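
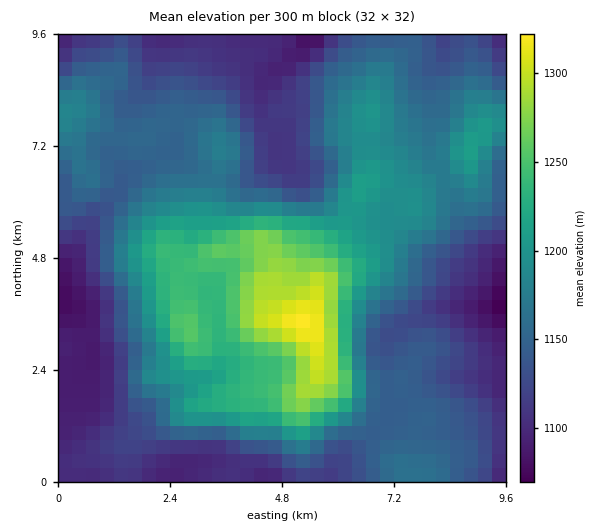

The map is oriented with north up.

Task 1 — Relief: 1065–1325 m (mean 1165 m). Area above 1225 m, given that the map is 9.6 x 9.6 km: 14.8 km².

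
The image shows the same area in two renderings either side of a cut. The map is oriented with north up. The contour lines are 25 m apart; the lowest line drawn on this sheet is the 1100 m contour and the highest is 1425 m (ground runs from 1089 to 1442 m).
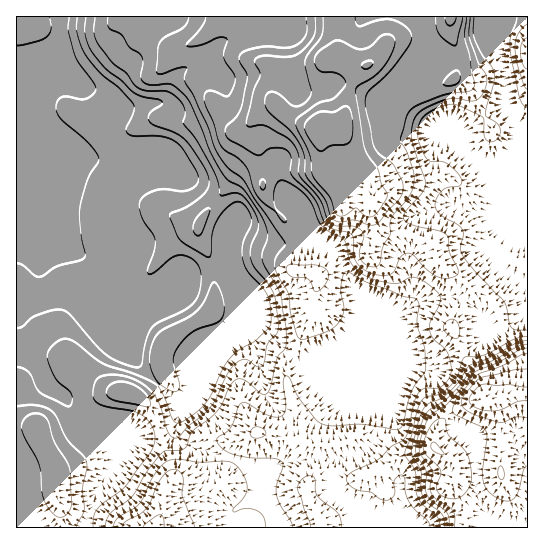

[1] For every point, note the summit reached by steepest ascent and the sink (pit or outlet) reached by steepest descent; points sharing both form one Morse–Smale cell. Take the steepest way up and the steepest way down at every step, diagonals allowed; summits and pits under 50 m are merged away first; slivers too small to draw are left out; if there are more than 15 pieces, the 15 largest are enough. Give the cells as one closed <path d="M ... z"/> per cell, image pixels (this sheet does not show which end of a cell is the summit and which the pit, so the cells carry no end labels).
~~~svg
<path d="M285 16l-269 1 0 292 8 36 13 20 11 22 19 14 9 16 9 7 28 3 17 8 8 1 28-7 5-2 6-7-1 14 3 5 7 6 55 16 22 30 9 22 2 15 253 0 0-220 0 5-10 10-19 8-12-15-15-11-17-8-15 0-18 4-23 14-52 21 11-21-1-25-17-32-8-9-10-4-24-2 8-12 2-8-7-16-9-8-26 21-11 3-8-2-9 13-5 15-13 14 0-22 10-27-40-35-26-14-40 0-21-5-41-4-24-21-9-14-1-7 6-32 10-21 16-17 2 1 2 22 4 5 19 15 25 10 11 10 16 0 24-4 5-5 10-23 16-10 5 0 8-4 19-21 10-5 43 0 6-9z"/><path d="M501 16l-215 0-2 10-6 9-43 0-10 5-19 21-8 4-5 0-14 8-12 25-5 5-24 4-16 0-11-10-25-10-19-15-4-5-2-22-2-1-16 17-3 5-8 20-5 31 10 18 24 21 41 4 21 5 40 0 26 14 40 35-10 27 0 22 13-14 5-15 9-13 8 2 11-3 26-21 9 8 7 16-2 8-8 12 24 2 10 4 8 9 17 32 1 25-10 20 51-20 23-14 18-4 15 0 17 8 15 11 12 15 3 0 16-8 10-10 1-6 0-26-11-2-12-7-17-19 0-4 16-23 24-60 0-37-2-1-9 9-10 20-13 6-20-7-7-9-3-10 2-9 21-13 14-7 10 2-6-16 0-23-8-26z"/><path d="M177 420l-6 7-5 2-28 7-8-1-17-8-24-1 13 6 9 7 5 16-3 12-20 30-8 30 188 1 0-10-8-21-18-30-9-7-41-11-15-6-6-9z"/><path d="M17 309l-1 218 69 1 8-31 20-30 3-12-1-8-9-12-25-14-13-19-7-7-13-8-11-22-13-20z"/><path d="M527 16l-25 0-5 22 2 16 6 17 2 30 9 20 10 7 2-1z"/><path d="M527 167l-23 59-16 23 3 8 14 15 18 8 5-1z"/><path d="M505 108l-18 7-23 15 3 17 7 9 19 7 12-4 6-8 6-14 8-8-9-8-5-10z"/>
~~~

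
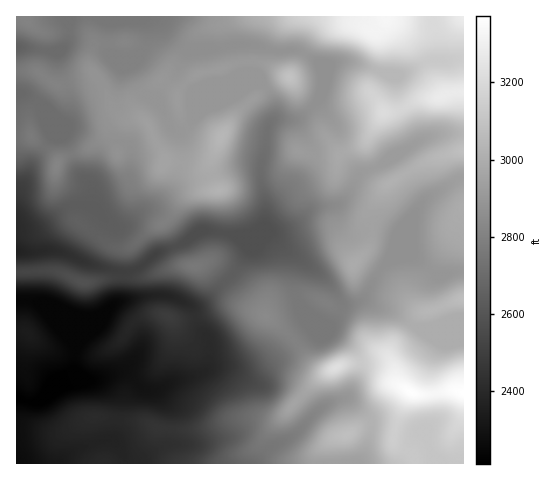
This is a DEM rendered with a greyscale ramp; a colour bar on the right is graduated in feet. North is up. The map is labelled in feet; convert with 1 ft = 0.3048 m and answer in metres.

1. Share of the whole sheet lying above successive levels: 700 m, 94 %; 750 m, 82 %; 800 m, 74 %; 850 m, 55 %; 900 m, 25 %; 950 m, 10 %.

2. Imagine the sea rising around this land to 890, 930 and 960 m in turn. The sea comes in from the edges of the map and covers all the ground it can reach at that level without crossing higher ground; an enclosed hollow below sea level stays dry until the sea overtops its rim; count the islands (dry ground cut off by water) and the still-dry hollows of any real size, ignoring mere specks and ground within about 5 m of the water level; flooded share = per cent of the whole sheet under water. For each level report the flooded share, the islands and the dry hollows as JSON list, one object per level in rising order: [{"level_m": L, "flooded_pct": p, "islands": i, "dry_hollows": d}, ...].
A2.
[{"level_m": 890, "flooded_pct": 69, "islands": 2, "dry_hollows": 0}, {"level_m": 930, "flooded_pct": 86, "islands": 2, "dry_hollows": 0}, {"level_m": 960, "flooded_pct": 92, "islands": 1, "dry_hollows": 0}]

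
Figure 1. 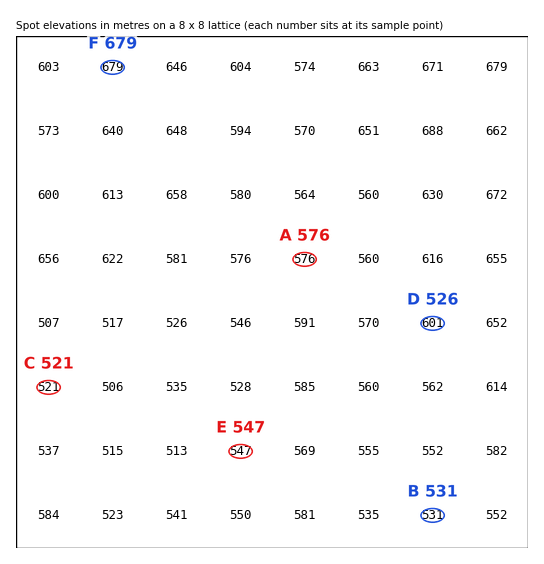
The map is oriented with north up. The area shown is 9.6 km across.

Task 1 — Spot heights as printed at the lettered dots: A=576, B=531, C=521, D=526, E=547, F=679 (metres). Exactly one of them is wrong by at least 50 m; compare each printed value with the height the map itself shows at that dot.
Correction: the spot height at D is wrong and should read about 601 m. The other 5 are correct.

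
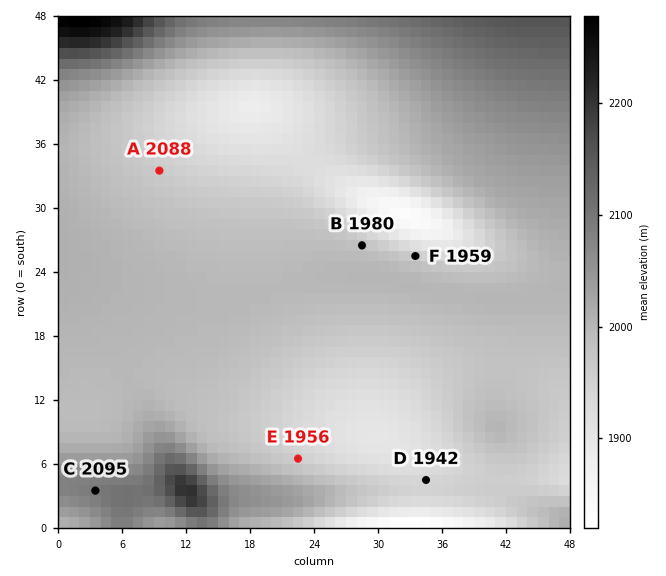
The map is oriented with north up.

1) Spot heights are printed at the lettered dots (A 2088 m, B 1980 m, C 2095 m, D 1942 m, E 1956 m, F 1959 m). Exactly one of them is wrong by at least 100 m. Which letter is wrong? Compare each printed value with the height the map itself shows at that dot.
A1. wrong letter A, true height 1963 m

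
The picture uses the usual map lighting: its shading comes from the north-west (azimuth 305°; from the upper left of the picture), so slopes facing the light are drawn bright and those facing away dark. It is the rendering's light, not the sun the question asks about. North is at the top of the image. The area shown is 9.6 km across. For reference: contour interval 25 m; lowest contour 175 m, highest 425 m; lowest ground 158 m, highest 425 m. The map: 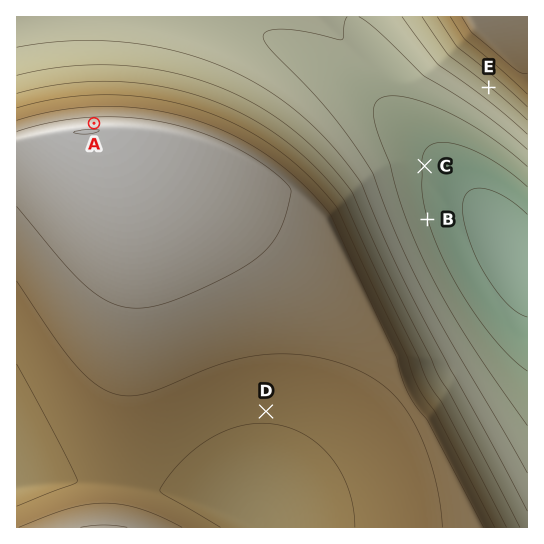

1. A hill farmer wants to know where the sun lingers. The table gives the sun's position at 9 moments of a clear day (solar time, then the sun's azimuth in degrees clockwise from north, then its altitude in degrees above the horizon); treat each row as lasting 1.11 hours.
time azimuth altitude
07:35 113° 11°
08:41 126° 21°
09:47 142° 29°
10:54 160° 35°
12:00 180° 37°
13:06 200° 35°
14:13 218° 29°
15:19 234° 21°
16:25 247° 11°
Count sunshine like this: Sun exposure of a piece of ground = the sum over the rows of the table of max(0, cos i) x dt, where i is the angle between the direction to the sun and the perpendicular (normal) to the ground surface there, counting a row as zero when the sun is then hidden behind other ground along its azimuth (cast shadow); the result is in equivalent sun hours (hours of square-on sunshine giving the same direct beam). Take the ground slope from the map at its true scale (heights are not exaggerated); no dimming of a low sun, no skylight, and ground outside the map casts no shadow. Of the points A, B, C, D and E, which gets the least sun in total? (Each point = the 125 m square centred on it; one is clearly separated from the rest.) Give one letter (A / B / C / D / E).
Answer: A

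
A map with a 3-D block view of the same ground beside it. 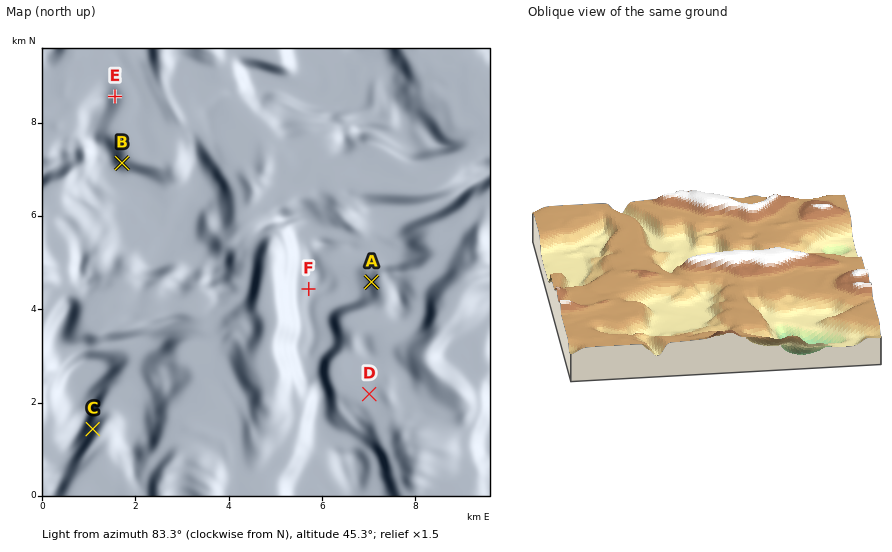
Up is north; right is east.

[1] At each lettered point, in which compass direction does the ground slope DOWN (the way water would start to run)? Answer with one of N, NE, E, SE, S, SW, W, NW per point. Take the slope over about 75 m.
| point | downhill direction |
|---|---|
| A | W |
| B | SW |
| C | NW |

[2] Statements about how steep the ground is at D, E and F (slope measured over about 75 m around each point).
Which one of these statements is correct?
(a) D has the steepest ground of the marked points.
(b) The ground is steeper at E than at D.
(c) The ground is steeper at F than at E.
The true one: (b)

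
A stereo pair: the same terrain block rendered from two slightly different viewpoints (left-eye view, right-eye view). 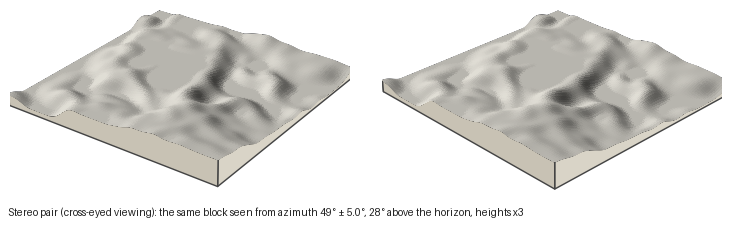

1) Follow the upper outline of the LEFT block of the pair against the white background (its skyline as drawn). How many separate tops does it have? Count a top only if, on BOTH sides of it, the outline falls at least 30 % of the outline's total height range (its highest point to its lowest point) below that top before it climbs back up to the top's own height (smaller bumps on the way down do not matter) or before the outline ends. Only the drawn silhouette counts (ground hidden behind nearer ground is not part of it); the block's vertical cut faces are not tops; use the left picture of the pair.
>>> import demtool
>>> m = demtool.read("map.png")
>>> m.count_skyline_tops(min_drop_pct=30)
1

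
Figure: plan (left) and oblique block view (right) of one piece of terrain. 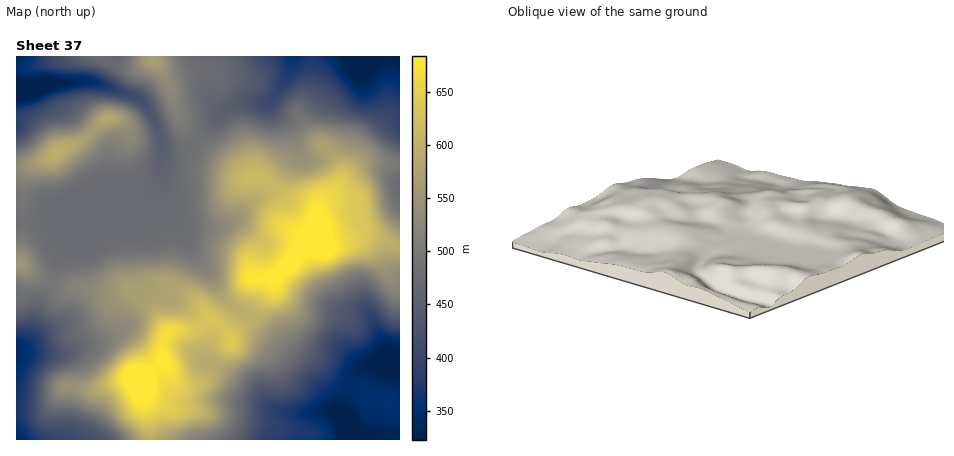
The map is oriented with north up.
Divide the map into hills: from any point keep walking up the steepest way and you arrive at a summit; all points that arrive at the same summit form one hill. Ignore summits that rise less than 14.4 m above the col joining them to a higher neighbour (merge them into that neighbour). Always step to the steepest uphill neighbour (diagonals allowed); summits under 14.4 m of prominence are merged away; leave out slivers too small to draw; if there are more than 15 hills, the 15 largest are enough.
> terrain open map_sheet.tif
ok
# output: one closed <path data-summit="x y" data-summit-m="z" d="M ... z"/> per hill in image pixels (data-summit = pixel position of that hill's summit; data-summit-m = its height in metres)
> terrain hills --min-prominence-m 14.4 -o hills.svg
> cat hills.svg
<path data-summit="140 382" data-summit-m="716" d="M160 182l-4 8-8 7-8 4-22 2-8 4-8 1-41 42-10 34-14 22-6 30-5 8-10 8 0 88 384 0 0-76-18-1-20 5-13 16-9 30-7-6-6-12-21-30-38-34-36-26-10-10-11-22-19-22-12-28-19-16-3-8z"/><path data-summit="318 230" data-summit-m="705" d="M400 56l-43 0 5 20-1 14-17 24-6 26-10 12-10 6-10 1-7-5-9-24-18-18-4-12-6 3-20-1-18 8-35 38-7 6-16 1-6-5-1 30-3 14 3 14 19 16 12 28 19 22 11 22 74 60 25 30 12 22 7 6 9-30 13-16 14-4 24-2z"/><path data-summit="152 60" data-summit-m="569" d="M292 56l-176 0-13 24-7 2 44 17 7 7 9 18 6 18 1 10 5 3 12 0 8-3 38-42 18-8 20 1 6-2 20-31z"/><path data-summit="58 152" data-summit-m="597" d="M54 84l-8 0-16 6-14 2 0 130 32 0 62-18-2-4-1-52-43-42z"/><path data-summit="108 118" data-summit-m="585" d="M92 81l-41 3 5 2 8 20 43 42 2 54 31-1 8-4 8-7 4-8 2-40-6-18-9-18-7-7z"/><path data-summit="20 264" data-summit-m="553" d="M116 203l-6 0-62 19-32 0 0 129 10-7 5-8 6-30 14-22 10-34 37-38 6-5 6 0z"/>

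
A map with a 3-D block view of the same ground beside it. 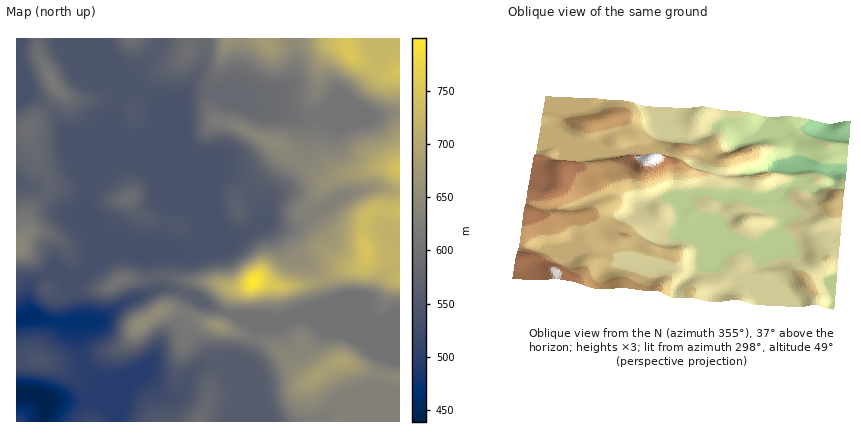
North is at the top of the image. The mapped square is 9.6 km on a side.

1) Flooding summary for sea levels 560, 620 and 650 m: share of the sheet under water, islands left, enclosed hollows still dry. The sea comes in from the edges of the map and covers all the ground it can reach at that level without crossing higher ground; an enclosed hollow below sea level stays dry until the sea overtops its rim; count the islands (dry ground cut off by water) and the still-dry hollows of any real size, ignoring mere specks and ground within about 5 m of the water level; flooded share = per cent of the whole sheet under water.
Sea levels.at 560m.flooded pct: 41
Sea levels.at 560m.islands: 2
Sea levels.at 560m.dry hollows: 0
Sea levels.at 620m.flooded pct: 71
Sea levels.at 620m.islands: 2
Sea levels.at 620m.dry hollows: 0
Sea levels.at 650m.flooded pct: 84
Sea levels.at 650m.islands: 2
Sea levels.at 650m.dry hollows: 0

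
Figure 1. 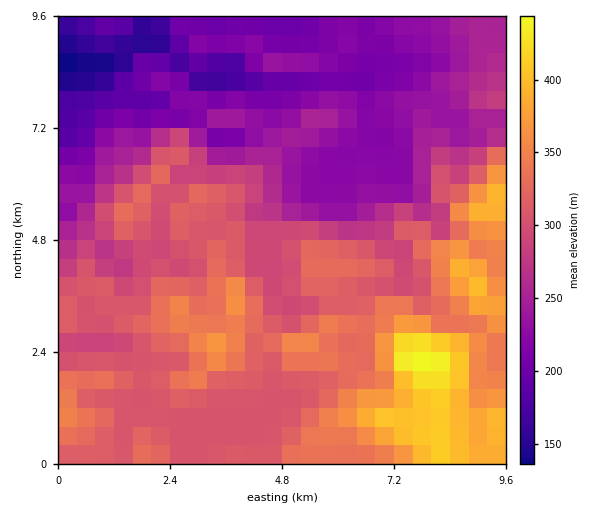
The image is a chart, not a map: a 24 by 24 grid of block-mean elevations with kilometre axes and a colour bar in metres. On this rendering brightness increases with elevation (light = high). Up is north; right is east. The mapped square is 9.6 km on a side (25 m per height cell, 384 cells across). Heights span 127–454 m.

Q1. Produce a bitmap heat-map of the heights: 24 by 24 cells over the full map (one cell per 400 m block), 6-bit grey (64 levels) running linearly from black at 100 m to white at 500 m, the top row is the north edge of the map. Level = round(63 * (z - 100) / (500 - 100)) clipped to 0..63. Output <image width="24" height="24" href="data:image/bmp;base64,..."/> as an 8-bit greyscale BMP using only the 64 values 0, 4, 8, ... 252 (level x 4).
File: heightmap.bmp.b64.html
<image width="24" height="24" href="data:image/bmp;base64,Qk12BgAAAAAAADYEAAAoAAAAGAAAABgAAAABAAgAAAAAAEACAAATCwAAEwsAAAABAAAAAAAAAAAAAAEBAQACAgIAAwMDAAQEBAAFBQUABgYGAAcHBwAICAgACQkJAAoKCgALCwsADAwMAA0NDQAODg4ADw8PABAQEAAREREAEhISABMTEwAUFBQAFRUVABYWFgAXFxcAGBgYABkZGQAaGhoAGxsbABwcHAAdHR0AHh4eAB8fHwAgICAAISEhACIiIgAjIyMAJCQkACUlJQAmJiYAJycnACgoKAApKSkAKioqACsrKwAsLCwALS0tAC4uLgAvLy8AMDAwADExMQAyMjIAMzMzADQ0NAA1NTUANjY2ADc3NwA4ODgAOTk5ADo6OgA7OzsAPDw8AD09PQA+Pj4APz8/AEBAQABBQUEAQkJCAENDQwBEREQARUVFAEZGRgBHR0cASEhIAElJSQBKSkoAS0tLAExMTABNTU0ATk5OAE9PTwBQUFAAUVFRAFJSUgBTU1MAVFRUAFVVVQBWVlYAV1dXAFhYWABZWVkAWlpaAFtbWwBcXFwAXV1dAF5eXgBfX18AYGBgAGFhYQBiYmIAY2NjAGRkZABlZWUAZmZmAGdnZwBoaGgAaWlpAGpqagBra2sAbGxsAG1tbQBubm4Ab29vAHBwcABxcXEAcnJyAHNzcwB0dHQAdXV1AHZ2dgB3d3cAeHh4AHl5eQB6enoAe3t7AHx8fAB9fX0Afn5+AH9/fwCAgIAAgYGBAIKCggCDg4MAhISEAIWFhQCGhoYAh4eHAIiIiACJiYkAioqKAIuLiwCMjIwAjY2NAI6OjgCPj48AkJCQAJGRkQCSkpIAk5OTAJSUlACVlZUAlpaWAJeXlwCYmJgAmZmZAJqamgCbm5sAnJycAJ2dnQCenp4An5+fAKCgoAChoaEAoqKiAKOjowCkpKQApaWlAKampgCnp6cAqKioAKmpqQCqqqoAq6urAKysrACtra0Arq6uAK+vrwCwsLAAsbGxALKysgCzs7MAtLS0ALW1tQC2trYAt7e3ALi4uAC5ubkAurq6ALu7uwC8vLwAvb29AL6+vgC/v78AwMDAAMHBwQDCwsIAw8PDAMTExADFxcUAxsbGAMfHxwDIyMgAycnJAMrKygDLy8sAzMzMAM3NzQDOzs4Az8/PANDQ0ADR0dEA0tLSANPT0wDU1NQA1dXVANbW1gDX19cA2NjYANnZ2QDa2toA29vbANzc3ADd3d0A3t7eAN/f3wDg4OAA4eHhAOLi4gDj4+MA5OTkAOXl5QDm5uYA5+fnAOjo6ADp6ekA6urqAOvr6wDs7OwA7e3tAO7u7gDv7+8A8PDwAPHx8QDy8vIA8/PzAPT09AD19fUA9vb2APf39wD4+PgA+fn5APr6+gD7+/sA/Pz8AP39/QD+/v4A////AIiIiISQjICAhISEhJSUlJSUnKi8xLy0tJSQiISMhICAgICAgIiYmJiksLzAxLy0uJyUjICEgICAgICAgISQnKS0wMDAxLy0uJiIhICAhIiEgISAgICEjJysrLjAxLikqJSQlIyEiJSYiIiEgISEiJCUnLzMzMCgnICAhICAhISUoJiIhJSUlJCQqNTY1MSgmHh0dHiAjJCgqJyMkKCglJCQqMzMxLikmIiAgISMlJyYmJyQhICMmJSUnKyolJSYqIiAhISElKCQlKSQfHh8iIiImJiIkJywsICEhHh8jIyIlKSIeICMjIiEgHyAmKy8pHSAdHB8gHyAkIh4eHyQkJCMiHiEnLiwnGh0bHR8eICEjIR4eICMjIiEeHiQoKicnGBoeIiAfIiEhIR4eHh8dGxscISIdJCkqFBkfJCIfIyIhHxwbGBYVFRcaHRocKS4uFRYbICQgICQiIR0ZFRQUFBUVFBcgIyouFBMYGh8kHh4dHh0ZFRQTExQTExggHSIqERIWGBkgIR0XFhgYFRQTExMTExccGx0kDQ8UFhUaHhcREhQWFxcVFBMTFBcYFhcaDA0QEhASERIWFhQUFRgYFRMTFBYWFRgYDAwNDg4PExMRExEREhMVFBIUFRUVFxsdBwgJDhATEQsLCw0PDxAREBAREhQWGBkbBgYHCA8PCw4MDBIVFBQTEhERERIUFhgZBwkLCQgJDhMSEhMRERESExISExQVFhgYCgwODQkKEBAQEBAQEBASExITFBQVFxgYA=="/>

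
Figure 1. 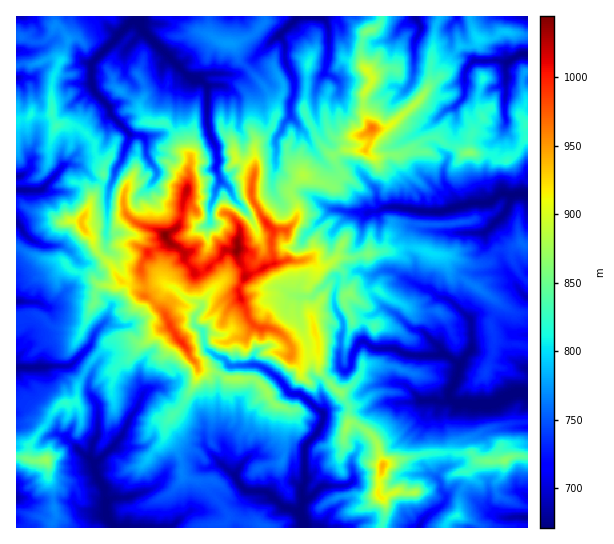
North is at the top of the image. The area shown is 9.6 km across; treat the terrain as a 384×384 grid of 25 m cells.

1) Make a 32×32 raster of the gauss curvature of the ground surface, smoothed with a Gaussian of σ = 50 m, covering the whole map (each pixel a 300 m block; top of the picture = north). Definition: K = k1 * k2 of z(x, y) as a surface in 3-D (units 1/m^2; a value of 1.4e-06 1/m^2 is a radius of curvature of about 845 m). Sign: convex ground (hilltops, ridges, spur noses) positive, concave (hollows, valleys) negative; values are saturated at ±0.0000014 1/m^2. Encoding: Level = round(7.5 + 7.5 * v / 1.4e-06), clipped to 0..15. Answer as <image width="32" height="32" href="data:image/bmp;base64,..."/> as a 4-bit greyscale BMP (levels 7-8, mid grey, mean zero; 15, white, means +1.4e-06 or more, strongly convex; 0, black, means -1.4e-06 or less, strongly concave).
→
<image width="32" height="32" href="data:image/bmp;base64,Qk12AgAAAAAAAHYAAAAoAAAAIAAAACAAAAABAAQAAAAAAAACAAATCwAAEwsAABAAAAAAAAAAAAAAABEREQAiIiIAMzMzAERERABVVVUAZmZmAHd3dwCIiIgAmZmZAKqqqgC7u7sAzMzMAN3d3QDu7u4A////AIiIeHd4eHd4lmaYdXabaIeGaIeIiIh3eHaadaiVdneImGeHeHd3iGhqZ0pWnFZ3aJdod4iId3a3h3bpu4Z7WWl713aId3iHd3d4hDlXdpeWdmdYh4d3iHd2dZp4iId3qId5l3iYiHd3eHjFd3d4eHd3iYmniGl4h188B4poeIiHh3eYeIhXh4t1aGl4aHd3h3h3SHiHyAuIioDzeJmHiYd4aXd3iGVZaIp6n2aHdXeId3qJdofi97hneGpol4t3eHd4Z2p3e0hYh4dQ9lh3eIiIeJeGh3pnSIeIeHiGp4Z3iHh2m1hWeah3aKhneGiId3d4eIZ4i4homIhXh4eHh3iHiJR4eGZnRoV2V5h4iHd3aIZziGhal3VadoiHaIiHeHiIuWlIp5eZa2m1mHd4d3d2hraVihvLRud4SEp3iLaJl3qIfHeWZKiEh5dZiHd4dmtMYLh453aYdniJZ3h3d6aJp3qZp1haioiHe4h5aIeol1h3iGirelWHiEqGeIfFhXh3doGEZpWFmWdmp3eHd1eGd4lsiImnd2h3d7V2hnipiIiHd4d3Z3hqd4J5eHiMiIhpeKZ3hmh3pVqKiKdndkV4aGmIiHiIV4iEjIeGil9Oh5iGiIiId4eYx4WXeISGhZZ2l3dpd4h3d4eEd5d4dniXh4eHd4d4eXaGeZh5dniI"/>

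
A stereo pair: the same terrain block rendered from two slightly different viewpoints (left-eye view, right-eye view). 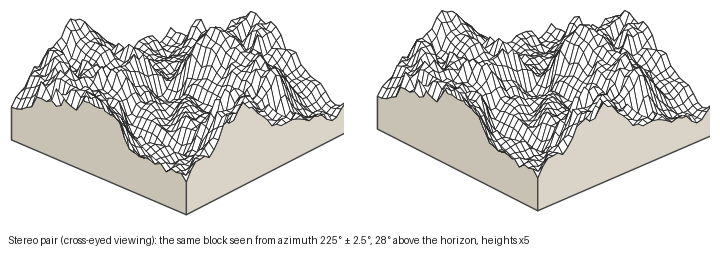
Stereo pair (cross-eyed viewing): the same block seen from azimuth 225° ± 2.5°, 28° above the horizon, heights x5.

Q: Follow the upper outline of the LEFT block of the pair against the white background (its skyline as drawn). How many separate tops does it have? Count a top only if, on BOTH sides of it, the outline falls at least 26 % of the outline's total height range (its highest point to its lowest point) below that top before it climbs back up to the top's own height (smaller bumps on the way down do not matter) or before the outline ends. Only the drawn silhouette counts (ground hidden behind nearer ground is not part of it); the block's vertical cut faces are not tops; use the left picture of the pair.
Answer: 2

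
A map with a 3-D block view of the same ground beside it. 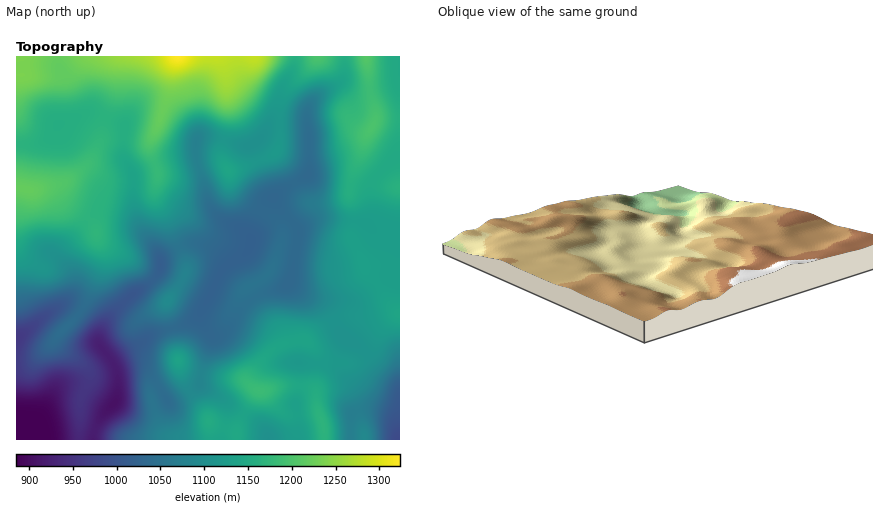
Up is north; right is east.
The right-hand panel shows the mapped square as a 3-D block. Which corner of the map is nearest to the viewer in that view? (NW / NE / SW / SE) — NE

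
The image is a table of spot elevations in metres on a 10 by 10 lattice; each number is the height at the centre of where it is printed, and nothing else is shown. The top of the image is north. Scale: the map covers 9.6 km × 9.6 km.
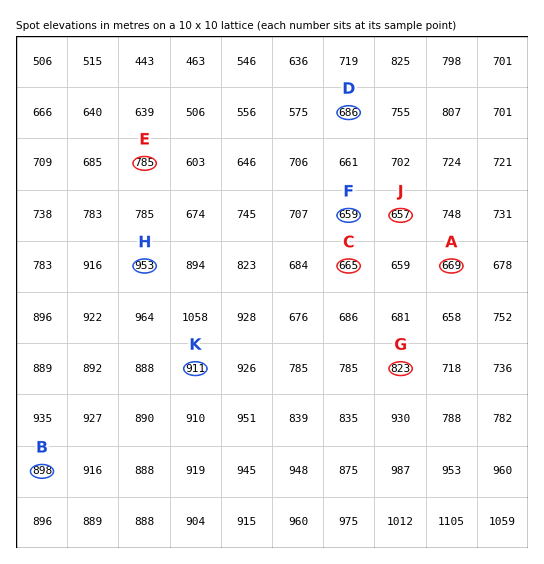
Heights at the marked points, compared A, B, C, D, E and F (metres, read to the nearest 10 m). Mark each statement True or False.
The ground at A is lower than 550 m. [False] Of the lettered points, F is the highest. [False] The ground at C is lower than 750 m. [True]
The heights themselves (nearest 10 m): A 670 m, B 900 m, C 660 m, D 690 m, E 780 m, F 660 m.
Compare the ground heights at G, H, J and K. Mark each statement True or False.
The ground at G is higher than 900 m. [False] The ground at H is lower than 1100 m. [True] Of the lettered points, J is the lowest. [True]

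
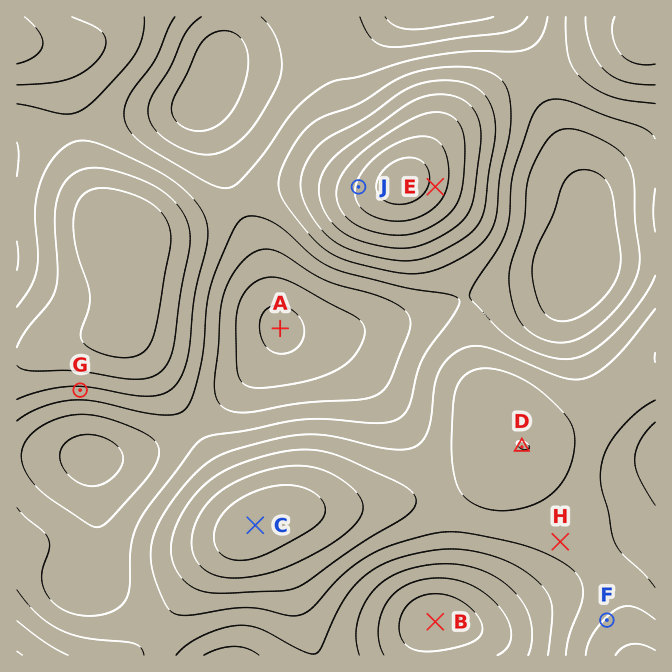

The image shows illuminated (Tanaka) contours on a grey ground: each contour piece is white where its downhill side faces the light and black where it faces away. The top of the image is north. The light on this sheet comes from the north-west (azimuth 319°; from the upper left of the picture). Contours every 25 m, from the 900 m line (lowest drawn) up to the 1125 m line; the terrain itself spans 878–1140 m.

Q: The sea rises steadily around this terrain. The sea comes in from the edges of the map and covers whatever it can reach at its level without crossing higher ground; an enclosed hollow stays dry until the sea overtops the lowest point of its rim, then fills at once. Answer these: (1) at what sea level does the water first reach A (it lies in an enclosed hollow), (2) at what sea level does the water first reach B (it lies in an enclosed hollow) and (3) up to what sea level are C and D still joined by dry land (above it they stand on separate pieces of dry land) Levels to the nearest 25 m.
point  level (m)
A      975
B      900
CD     1025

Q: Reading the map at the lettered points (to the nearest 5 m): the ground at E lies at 1115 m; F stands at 1025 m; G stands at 995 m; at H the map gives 1010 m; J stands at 1105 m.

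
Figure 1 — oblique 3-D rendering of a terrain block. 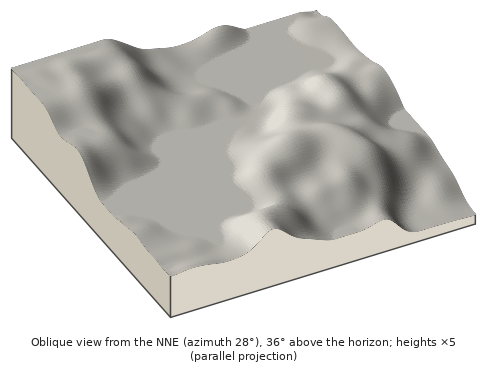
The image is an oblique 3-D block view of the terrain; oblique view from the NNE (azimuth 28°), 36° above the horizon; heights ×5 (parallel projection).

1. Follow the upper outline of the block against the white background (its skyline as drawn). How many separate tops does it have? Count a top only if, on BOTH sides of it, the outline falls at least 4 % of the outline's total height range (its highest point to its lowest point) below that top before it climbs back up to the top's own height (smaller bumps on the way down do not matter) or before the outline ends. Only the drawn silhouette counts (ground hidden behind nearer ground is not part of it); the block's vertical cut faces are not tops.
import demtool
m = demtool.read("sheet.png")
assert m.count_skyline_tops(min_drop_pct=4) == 2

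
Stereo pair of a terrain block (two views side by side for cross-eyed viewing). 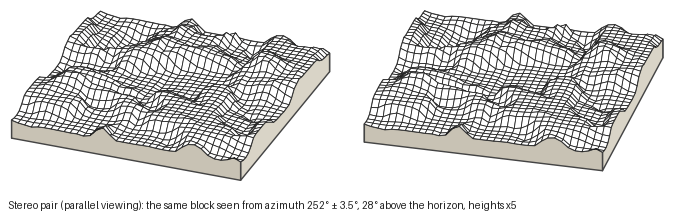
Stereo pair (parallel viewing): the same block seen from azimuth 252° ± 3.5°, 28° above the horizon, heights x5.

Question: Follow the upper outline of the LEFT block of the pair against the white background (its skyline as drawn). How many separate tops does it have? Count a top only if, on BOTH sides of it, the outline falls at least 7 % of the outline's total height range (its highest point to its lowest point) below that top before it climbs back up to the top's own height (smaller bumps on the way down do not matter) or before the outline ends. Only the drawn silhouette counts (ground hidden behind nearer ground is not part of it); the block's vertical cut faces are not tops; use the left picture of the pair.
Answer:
3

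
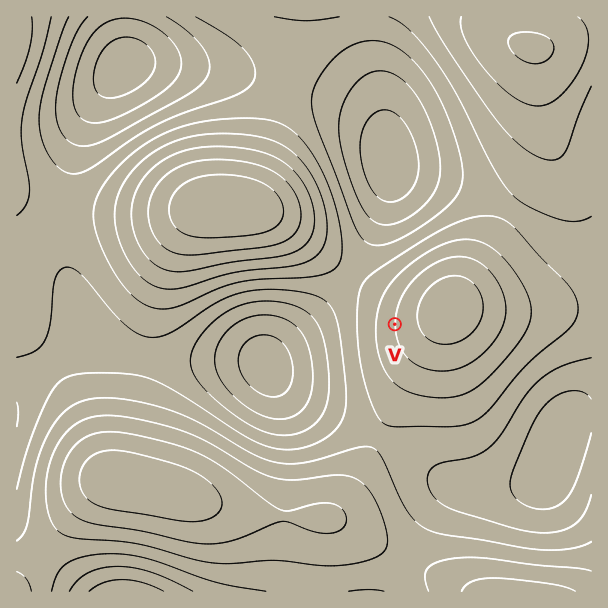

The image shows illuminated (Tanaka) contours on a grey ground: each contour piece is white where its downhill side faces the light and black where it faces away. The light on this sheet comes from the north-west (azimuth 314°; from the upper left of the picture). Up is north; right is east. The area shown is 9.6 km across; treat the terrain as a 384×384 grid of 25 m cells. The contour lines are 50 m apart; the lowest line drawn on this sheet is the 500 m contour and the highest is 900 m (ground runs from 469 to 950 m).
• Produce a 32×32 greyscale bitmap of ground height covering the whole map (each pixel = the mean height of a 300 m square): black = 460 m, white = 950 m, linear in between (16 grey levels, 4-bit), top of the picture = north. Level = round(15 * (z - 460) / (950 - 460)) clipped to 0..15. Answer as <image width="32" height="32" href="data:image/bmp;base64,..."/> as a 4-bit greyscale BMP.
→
<image width="32" height="32" href="data:image/bmp;base64,Qk12AgAAAAAAAHYAAAAoAAAAIAAAACAAAAABAAQAAAAAAAACAAATCwAAEwsAABAAAAAAAAAAAAAAABEREQAiIiIAMzMzAERERABVVVUAZmZmAHd3dwCIiIgAmZmZAKqqqgC7u7sAzMzMAN3d3QDu7u4A////AJh2VEVWd4iIiIiImaq7uqqId2ZneJmZmZmZmZmZmZmZiIiIiZqqqqqqqZiIiId3d3iaqqu7u7qqqqqYd3dmZmZ4q7zMzMy7qruqmHZmVVRWeazN3d3MuqqqqYdmVVRERWis3d3cy6mYmZiHZlVUQ0Voq8zMy6mHd3eId2ZmVUM0V5q7uqmYZVVWd3d3d2VDNFaJmZmIdkMzRWd4iId2VDRWd4iHdlQyIjVniImYdlREVWZmZmVDIRI0Z4mamYdlVVVmZmZVMhERNWiaq7qYdmVmVVVWVUIREjVomrzLqYd2ZmVVZmVDIiJFeKvMzLqYd3ZlVnd2ZDM0Vnibzdy6mId2ZWd4iHZlVWZ4ms3cupiHdmZniaqZiId3d4m8y6mId3ZmeJu8u7qqmHd4mrqZh3d2Znmrzd3dy6h2ZniZiHd3d3eJrN7u7uy4ZUVneId3d3d3iaze///sqGQzRWd3eIh3Znis3u7u3JdTIjRmd4iId2Znmszd3LqGQyI0V3iJmHZVVnmru7qpdUIiNGeImZh2RERWiJmZh2VDIjVniZqYdUMjNFZ3d3dlQzNFeJqqqYZCESNEVmZmZUM0Vnmqu6mGQhERI0VmZmVURFeJq7u6l1MQASNFZmZmVVVomrzMuphkIRI0VWZ3dmZmeavMzMuYZDIjRWZ3d3d3d4mrvMu6"/>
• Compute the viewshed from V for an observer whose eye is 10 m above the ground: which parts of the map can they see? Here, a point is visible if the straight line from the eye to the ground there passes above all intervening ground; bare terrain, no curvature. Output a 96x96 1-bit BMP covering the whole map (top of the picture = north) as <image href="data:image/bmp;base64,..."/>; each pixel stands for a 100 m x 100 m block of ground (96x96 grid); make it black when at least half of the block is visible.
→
<image width="96" height="96" href="data:image/bmp;base64,Qk2+BAAAAAAAAD4AAAAoAAAAYAAAAGAAAAABAAEAAAAAAIAEAAATCwAAEwsAAAIAAAAAAAAA////AAAAAAAAAAAAAAAAAAf/4AAAAAAAAAAAAA//wAAAAAAAAAAAAB//AAAAAAAAAAAAAD/+AAAAAAAAAAAAAH/4AAAAAAAAAAAAAP/gAAAAAAAAAAAAAf/AAAAAAAAAAAAAA/8AAAAAAAAAAAAAD/4AAAAAAAAAAAAAH/gAAAAAAAAAAAAAf/AAAAAAAAAAAAAD//AAAAAAAAAAD////+AAAAAAAAAAf////8AAAAAAAAAB/////8AAAAAAAAAH/////4AAAAAAAAAf/////4AAAAAAAAD//////wAAAAAAAB///////wAAAAAAAH///////wAAAAAAAP///////gAAAAAAAf///////gAAAAAAA////////AAAAAAAB////////AAAAAAAB////////AAAAAAAB////////AAAAAAAD///////+AAAAAAAD///////+AAAAAAAD///////+AAAAAAAH///////8AAAAAAAH///////8AAAAAAAH///////8AAAAAAAP//////f8AAAAAAAf/////4D8AAAAAAAf/////wA8AAAAAAB//////gAcAAAAAD///////gAMAAAAAD///////gAOAAAAAD///////gAPAAAAAD///////gAPAAAAAD///////wAfgAAAAD///////4Af4AAAAD///////8A/8AAAAD/+A///////+AAAAD/4Af//////+AAAAD/wAP///////AAAAD/AAP///////AAAAD+AAH//////+AAAAD8AAH//////AAAAADwAAH/////+AAAAADgAAD/////8AAAAACAAAD/////8AAAAAAAAAB/////4AAAAAAAAAB/////4AAAAAAAAAA/////4AAAAAAAAAA/////4AAAAAAAAAAf////4AAAAAAAAAAf////wAAAAAAAAAAP////wAAAAAAAAAAH////wAAAAAAAAAAB////wAAAAAAAAAAA////wAAAAAAAAAAAH///wAAAAAAAAAAAAf//wAAAAAAAAAAAAH//gAAAAAAAAAAAAB//gAAAAAAAAAAAAAf/gAAAAAAAAAAAAAP/gAAAAAAAAAAAAAH/gAAAAAAAAAAAAAD/gAAAAAAAAAAAAAB/gAAAAAAAAAAAAAB/gAAAAAAAAAAAAAB/gAAAAAAAAAAAAAB/gAAAAAAAAAAAAAB/wAAAAAAAAAAAAAD/wAAAAAAAAAAAAAD/wAAAAAAAAAAAAAH/wAAAAAAAAAAAAAH/4AAAAAAAAAAAAAP/4AAAAAAAAAAAAAP/8AAAAAAAAAAAAAf/+AAAAAAAAAAAAAf/+AAAAAAAAAAAAA///AAAAAAAAAAAAB///gAAAAAAAAAAAB///4AAAAAAAAAAAD/////gAAAAAAAAAD/////8AAAAAAAAAH//////AAAAAAAAAP//////gAAAAAAAAP//////wAAAAAAAAf//////4AAAAAAAA///////gAAAAAAAB//////+AAAAAAAAD//////4AAAAAAAAH//////gAAA="/>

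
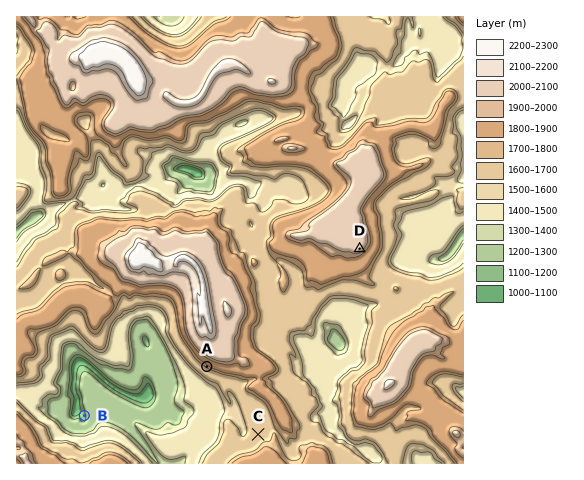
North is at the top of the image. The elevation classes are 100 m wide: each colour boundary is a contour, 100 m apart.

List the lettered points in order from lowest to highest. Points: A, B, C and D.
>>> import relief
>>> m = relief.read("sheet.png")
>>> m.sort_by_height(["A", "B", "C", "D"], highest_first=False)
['B', 'C', 'A', 'D']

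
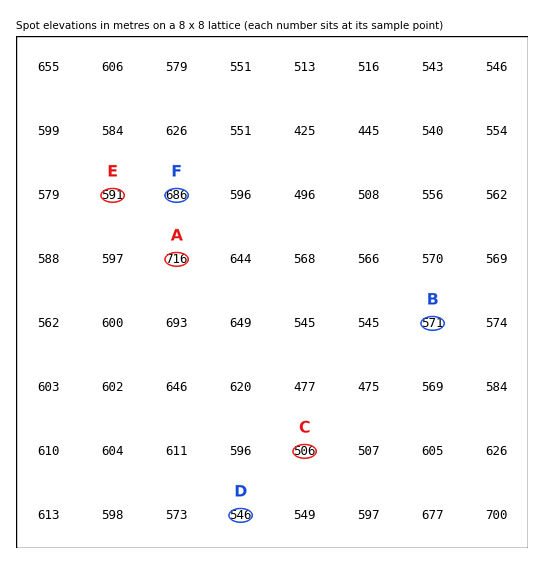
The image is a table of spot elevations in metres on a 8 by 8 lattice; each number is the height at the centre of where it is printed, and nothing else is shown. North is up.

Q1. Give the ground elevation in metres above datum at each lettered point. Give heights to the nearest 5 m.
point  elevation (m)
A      715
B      570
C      505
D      545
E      590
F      685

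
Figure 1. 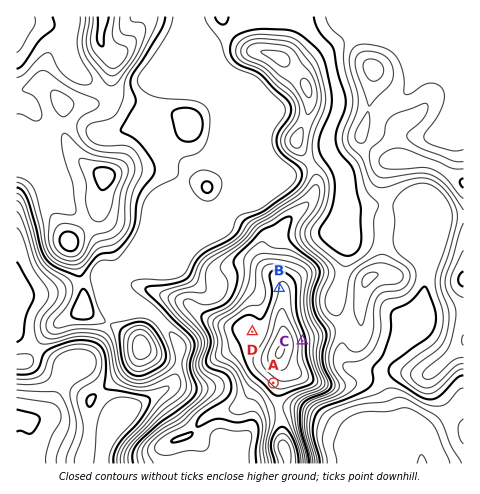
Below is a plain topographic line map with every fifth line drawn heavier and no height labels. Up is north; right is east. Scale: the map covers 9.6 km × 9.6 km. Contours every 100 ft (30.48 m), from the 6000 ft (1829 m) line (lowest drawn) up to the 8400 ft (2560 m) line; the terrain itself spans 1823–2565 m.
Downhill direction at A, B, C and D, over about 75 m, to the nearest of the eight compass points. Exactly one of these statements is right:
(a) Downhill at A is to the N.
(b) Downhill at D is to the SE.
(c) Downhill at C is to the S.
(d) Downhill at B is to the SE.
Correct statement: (b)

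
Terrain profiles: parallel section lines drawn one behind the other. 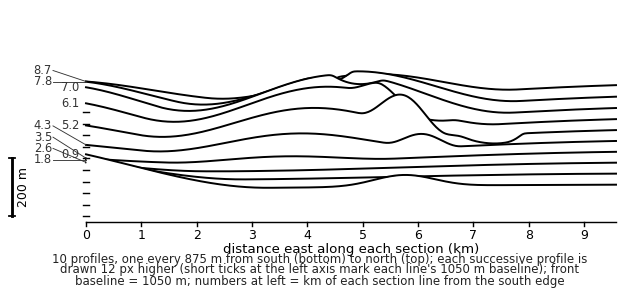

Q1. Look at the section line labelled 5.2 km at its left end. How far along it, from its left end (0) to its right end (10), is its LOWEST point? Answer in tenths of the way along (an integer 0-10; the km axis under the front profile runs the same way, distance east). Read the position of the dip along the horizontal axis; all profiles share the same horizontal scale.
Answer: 8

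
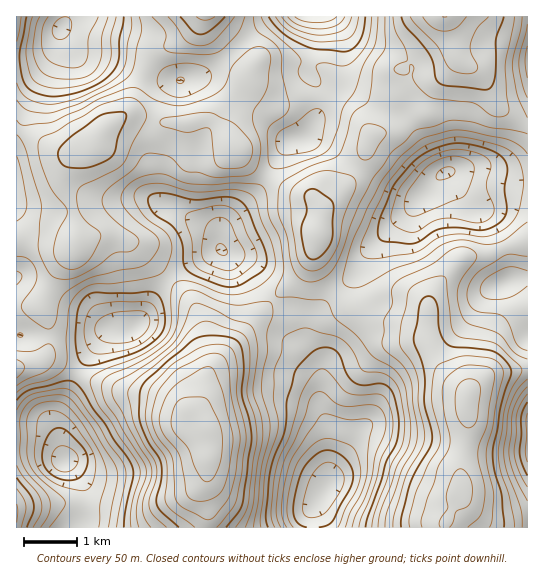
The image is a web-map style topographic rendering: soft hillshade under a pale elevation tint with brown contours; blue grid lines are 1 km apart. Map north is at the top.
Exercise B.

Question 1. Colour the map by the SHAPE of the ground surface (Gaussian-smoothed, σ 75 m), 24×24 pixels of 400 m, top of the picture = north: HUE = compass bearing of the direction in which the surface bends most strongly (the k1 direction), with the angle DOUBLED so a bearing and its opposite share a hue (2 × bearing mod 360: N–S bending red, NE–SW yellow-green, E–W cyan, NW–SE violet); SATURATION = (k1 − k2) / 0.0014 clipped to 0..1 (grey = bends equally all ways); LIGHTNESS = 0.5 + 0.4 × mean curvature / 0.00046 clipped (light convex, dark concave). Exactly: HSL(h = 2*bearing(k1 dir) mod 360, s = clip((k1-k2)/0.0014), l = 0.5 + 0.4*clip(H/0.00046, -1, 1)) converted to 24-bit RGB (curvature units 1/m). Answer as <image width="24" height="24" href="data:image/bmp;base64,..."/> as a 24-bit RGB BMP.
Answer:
<image width="24" height="24" href="data:image/bmp;base64,Qk32BgAAAAAAADYAAAAoAAAAGAAAABgAAAABABgAAAAAAMAGAAATCwAAEwsAAAAAAAAAAAAAu2TTOkbNKHiaIDlQNUVr2Yi61H2iqK2Aq8yL6NrLgMl7H50oFyQPEyAcFRAjXUudmHnDxKzJ38rXyqyy3ai1mcaXf8Kfx5+vr6vcfnPziG/0TCKdNERrWoCs7szr6Mng48/L1uC7vNm0fZmdRT5aEyIuCyUoLE9MYk9wtn6Czrqjs42Txaqf5OfSlci+ZJu6PnY7ESIaJg0gfiFNRzgsGyQPVk4b1bZ/2c2n7e3Sx82peVpeV0heIiY3ExkgESIZKVM6eqt0zrqwvI6e1s604uzGcqpiToVnTD0rIxAeHxMgNSEZilNGaUJbaptCdds7stmg7OLLxrCRolqZW0doPjdpHx1DMpaIG52QTJl7jHpMu4Fa4rKB8N6Alao7QVAtPCxjVB1lJxNBVFx/cYKaZG+22OLl3O/ijbGU2+fK1MnDjlbCsIbLLSyGNz+mWqWPHlZIGxgji2I9mYU62tN79ezRuNOiV4adHhYVIRUSGxYwgZOtiMa2M6G/utbG4NrSm7qf1uCmfLV4dUOQsESHUj+GTx5cr5lcGy8kDx0knW6Bus2w0tW28vLX3riKOyMeaR2FQ6GwBIKYftbt2ufxX4bnp8HT08WzvIqE59uymYA/JB80m1qHjj6SKTBsyIGfmm2uCx8oOYxgwdCqwdfI79/c6a+xtyq03sz/4tjzNeD8BdDWe7rJYGrHgG2748vU3bjR79vZ1qizMi5kYUdqilVsJS9WjHypz3qoNkeEPJd0dOqBhcOv183g8Nvvxq//Rhco5byTfq5iFUI3ETQQDyQUWDo3yGM/vsl+4sW+7sPagESoVD15q1eORTNaRGtMfrm0e3vUpc3SleGOI5NXgI5X2qxnIRIVWy1Jx+aRr7Z6JhgkJSgUEyYNGSMQf6IkzeV5cqxQtDdPzkiHak6JZVKMkXi6gKe8ebyrQFeEu6yT2+KbMG1JQXZavF5LfR5Yr5nU5NC4nl82LRgpa0U+UHE/Cjw5hN6i1/TYbHG6k1C92IC1okd4eGhSR414nMnJj3qsOj1ek7SG8O3bcJ5aGToyWUyauWLUTD8o6lxG5GRUMklidq6tgJ2jK7afIf9xfM58SzxoeTF3tUuk6Gas0nRVL7ImIXFHUWKKc3/Fn8DM4Kuy415fNDkfFSYNHCcOJlBhvpDG7N/hp6rbS1qzrLbBhLijRMxAGDASIBYTIxsQLhkSjztP89/Y3enFFGJQK3hyWaGKVHiTumuj9tXo4Mz4qHzjRWScVFXJXIug7OzfvpHJd4bMxNbj2+DwrJbMlEKEFg8kZ0NzWXddSGtg7/Ha7+fcVk+eEDwnL35MJkRObq2Bt93Bsnzc1Gn27tT1mEhzjpVbscxYepxkZ59wa71eUDIneBMYZigbGBQhNVJTeoGohsG8ptGD7NS4sWJ9XY9aED8hFS4sVp1FmJcoJBkPJB0PtZU7fEtTsZlooMpugnU+dnwqPjgQJw8MQB0SsHxDP1k1Gk8pJodZjLG90eTTw56X36S8tYiIQHhKDiUcI0supFVVjjiFW42Papxfj2prv8Ccv4F2pXZkpZFwX0exSD/BoKvYsajk6MTsltrOAPHBJs7VtKnQ3bDZynOd43mGuGtvKVI5CikSGSIReXJClHVfZURTYaiIt8/GuaDD0rLOwMnPVkmVUlGAZ6aHQVF5za7P4erkYsi+CikkIk0kiiUn0Dtt5MvA0H2it2CZWDBMECMRHScMMEASNWcyY+jtfKfQwaDT3rLa0qSqV0yLcGqxhX+yWZCoaMeQx9OiwClJIxsQDSYRMFpBpIB26uHXzKzb6nPlw4jSWkvKfY7Ii8PCZOPFKp+1O3SddIbB1a/i89jw387sXKXej6Xn2bfsyI3GnVVKqlZ7sKLSQ168Kmt2ab2WwYlii0s/klSZ0ZrDf1mxWl+i0erboevZHElHNFRMLVxFQnt71W2A6o93anMpGSATSUQgwkE6tmVzq7qRWaedaVClVk2FQGxgsFlaqIl7bWSOwFKBl29oYqVyouaaXMNoKEpKJ0A/MTMgHB8USzwa8otW1lJBLh4WITQSJYEovZGq4Ne+UHaBODl9mL/PLz++sonE1sDIY0yEk0l43M2/xOLiztmmb5lKIUs7EiQwcj17Qz5lT2J70dCjzZCz4GXZzbeWJ7BOG29A4u/cm6roe6HwmIHUSCF4lj5ZzmY0bis7cJ5Jp9l8bYFQ0aF7yK9wXkR3EiEhGTUsOFp8e12Vu29BjVItcEY65dCxj8JaIaZFEOUoLaFgJSJLUiVTbhBShElnz4OOvnWp1Nu7ncuAaXJWkbZ14trG"/>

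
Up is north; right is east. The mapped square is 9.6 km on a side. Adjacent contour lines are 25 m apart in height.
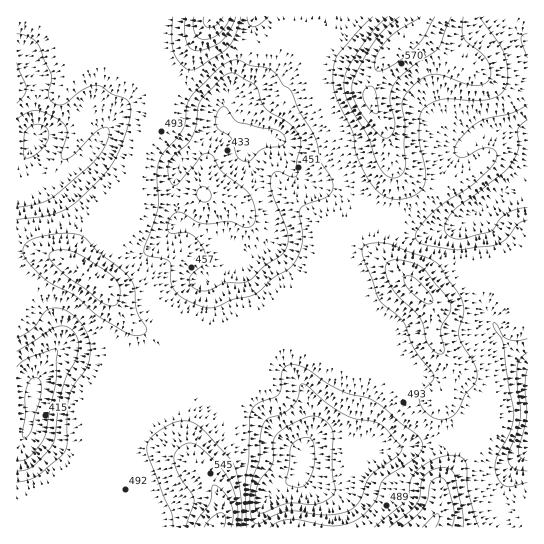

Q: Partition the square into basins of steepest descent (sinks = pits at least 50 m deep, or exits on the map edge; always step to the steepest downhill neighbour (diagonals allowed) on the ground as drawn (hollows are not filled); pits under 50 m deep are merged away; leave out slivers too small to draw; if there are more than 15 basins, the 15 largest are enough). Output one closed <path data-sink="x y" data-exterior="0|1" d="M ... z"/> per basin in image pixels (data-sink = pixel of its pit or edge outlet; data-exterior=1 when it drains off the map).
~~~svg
<path data-sink="247 143" data-exterior="0" d="M427 16l-213 0-19 30-10 28-21 29-23 50-14 42-44 44-10 19 2 8 26 17 23 34 9 8 8 4 16 0 10-4 15 0 28 12 12 0 19-9 16-3 14 4 19 10 27 6 30-8 26-29 24-19 14-7-24-21-6-10 0-16 12-33 2-28-10-45-14-27-2-9 6-18 9-16 31-26 8-8z"/><path data-sink="302 457" data-exterior="0" d="M410 283l-13 6-24 19-26 29-29 8-28-6-19-10-14-4-16 3-19 9-12 0-28-12-15 0-10 4-16 0-12-6 0 8-10 24 1 18 15 16 6 24 19 25 13 11 17 11 25 27 6 18 0 10-6 13 214 0 3-3 7-12 0-26 2-5 46-49-46-32 14-24 0-11-20-24-3-9-1-31z"/><path data-sink="497 197" data-exterior="0" d="M527 16l-98 0-15 17-30 26-9 16-6 23 15 27 11 49-2 28-12 33 0 16 6 10 39 36 7 0 20-17 12-5 32 0 6 2 10 11 15-11z"/><path data-sink="33 398" data-exterior="0" d="M30 251l-14 2 0 274 198 1 7-13 0-10-6-18-25-27-17-11-13-11-19-25-6-24-15-16-1-18 10-24 0-8-24-36-10-8-33-20z"/><path data-sink="37 137" data-exterior="0" d="M213 16l-197 1 1 235 24 0 34 13-2-7 10-19 44-44 14-42 23-50 21-29 10-28z"/><path data-sink="527 445" data-exterior="1" d="M487 273l-16 0-10 3-8 4-20 17-6 1 5 8 0 27 3 9 20 24 0 11-14 24 46 32-46 49-2 5 0 26-9 15 98-1 0-249-15 10-10-11z"/>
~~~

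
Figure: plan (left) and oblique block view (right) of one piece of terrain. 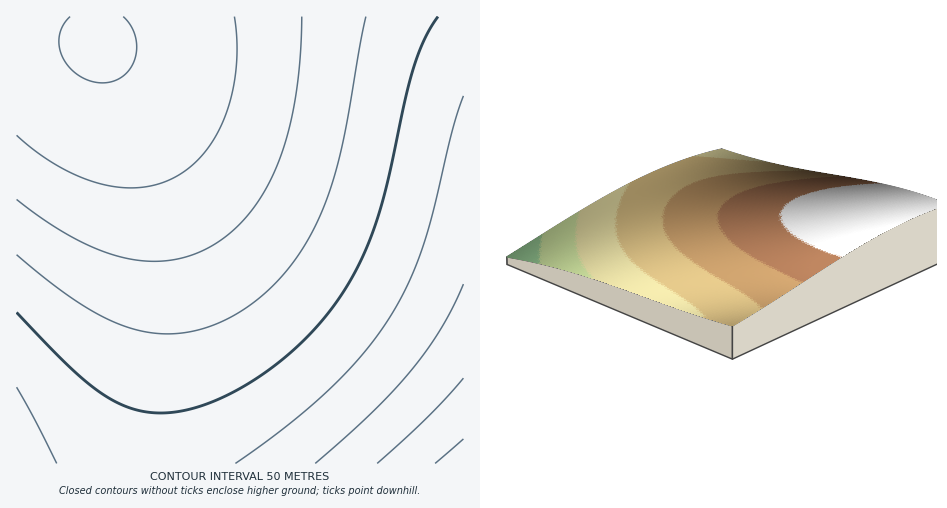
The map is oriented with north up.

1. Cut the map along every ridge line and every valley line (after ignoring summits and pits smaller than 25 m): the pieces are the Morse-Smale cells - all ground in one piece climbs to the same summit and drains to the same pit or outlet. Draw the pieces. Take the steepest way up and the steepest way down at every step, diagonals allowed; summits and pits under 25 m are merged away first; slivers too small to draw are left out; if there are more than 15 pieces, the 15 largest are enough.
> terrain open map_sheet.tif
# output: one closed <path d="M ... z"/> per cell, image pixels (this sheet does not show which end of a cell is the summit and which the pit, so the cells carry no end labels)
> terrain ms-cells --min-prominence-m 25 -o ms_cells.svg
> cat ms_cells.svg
<path d="M463 16l-447 1 1 21 61 2 17 3 5 4 23 48 20 59 12 56 5 46-2 73-14 108 0 27 320-1z"/><path d="M41 38l-25 1 0 424 127 1 17-153-2-72-10-66-22-72-26-54-5-4-7-1z"/>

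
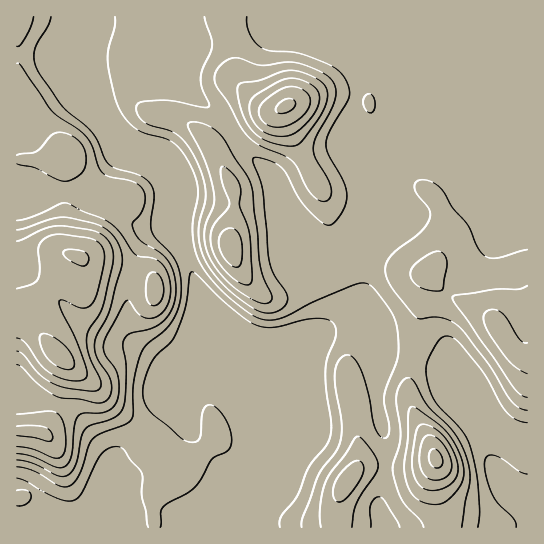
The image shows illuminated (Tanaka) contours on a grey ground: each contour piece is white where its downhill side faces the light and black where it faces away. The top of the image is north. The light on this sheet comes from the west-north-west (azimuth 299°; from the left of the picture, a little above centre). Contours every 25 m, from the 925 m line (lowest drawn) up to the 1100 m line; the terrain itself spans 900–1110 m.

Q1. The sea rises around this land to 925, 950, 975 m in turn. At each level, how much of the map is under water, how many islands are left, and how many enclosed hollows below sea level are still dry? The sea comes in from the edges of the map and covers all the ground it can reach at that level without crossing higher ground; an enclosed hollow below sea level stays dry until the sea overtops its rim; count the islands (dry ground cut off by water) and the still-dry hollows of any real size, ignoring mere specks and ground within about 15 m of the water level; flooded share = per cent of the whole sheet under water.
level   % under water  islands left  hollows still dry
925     15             0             0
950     31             0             0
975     63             0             0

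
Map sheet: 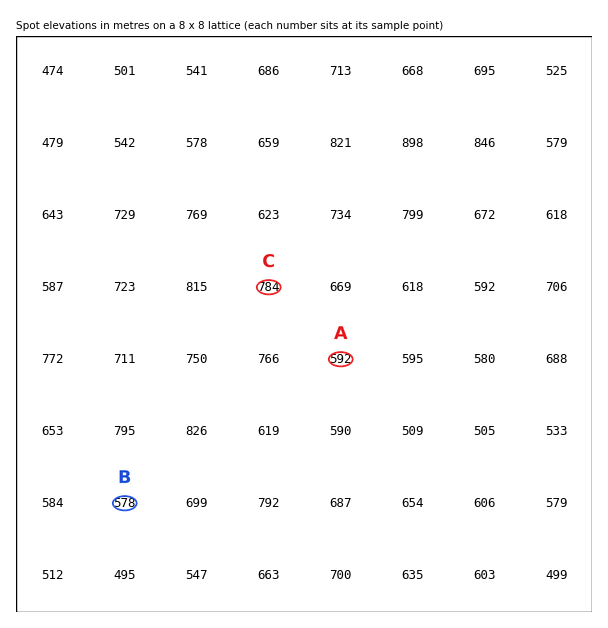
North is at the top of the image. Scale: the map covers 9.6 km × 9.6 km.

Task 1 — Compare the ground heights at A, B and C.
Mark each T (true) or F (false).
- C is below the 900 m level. T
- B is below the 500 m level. F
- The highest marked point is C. T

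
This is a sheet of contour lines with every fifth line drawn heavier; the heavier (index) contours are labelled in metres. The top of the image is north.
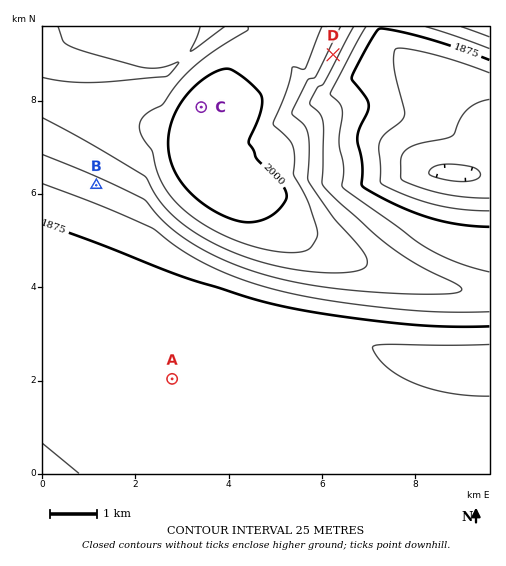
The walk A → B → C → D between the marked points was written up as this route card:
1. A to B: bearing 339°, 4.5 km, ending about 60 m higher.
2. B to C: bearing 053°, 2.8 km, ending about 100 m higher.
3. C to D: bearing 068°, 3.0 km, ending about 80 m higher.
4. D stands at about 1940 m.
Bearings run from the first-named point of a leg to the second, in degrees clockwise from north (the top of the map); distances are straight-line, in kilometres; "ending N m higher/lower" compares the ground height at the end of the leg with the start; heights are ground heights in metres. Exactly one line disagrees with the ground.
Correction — Line 3: it should read "ending about 80 m lower".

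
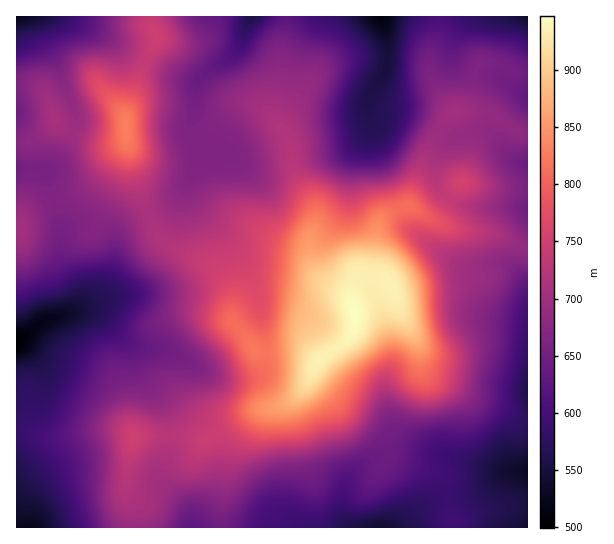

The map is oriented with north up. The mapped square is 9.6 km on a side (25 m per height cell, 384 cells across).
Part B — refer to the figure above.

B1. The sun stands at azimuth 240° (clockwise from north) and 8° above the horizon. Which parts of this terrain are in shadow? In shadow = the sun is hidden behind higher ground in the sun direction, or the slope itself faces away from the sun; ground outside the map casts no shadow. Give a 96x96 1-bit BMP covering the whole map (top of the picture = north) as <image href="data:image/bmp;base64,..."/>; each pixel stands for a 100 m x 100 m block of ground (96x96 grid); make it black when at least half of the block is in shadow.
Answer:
<image width="96" height="96" href="data:image/bmp;base64,Qk2+BAAAAAAAAD4AAAAoAAAAYAAAAGAAAAABAAEAAAAAAIAEAAATCwAAEwsAAAIAAAAAAAAA////AAAAAAAAAAAAAAAAAAAAAAAAAAAAAAAAAAAAAAAAAAAAAAAAAAAAAAAAAAAAAAAAAAAAAAAAAAAAAAAAAAAAAAAAAAAAAAAAAAAAAAAAAAAAAAAAAAAAAAAAAAAAAAAAAAAAAAAAAAAAAAAAAAAAAAAAAAAAAAAAAAAAAAAAAAAAAAAAAAAAAAAAAAAAAAAAAAAAAAAAAAAAAAAAAAAAAAAAAAAAAAAAAAAAAAAAAAAAAAAAAAAAAAAAAAAAAAAAAAAAAAAAAAAAAAAAAAAAAAAAAAAAAAAAAAAAAAAAAAAAAAAAAAAAAAAAAAAAAAAAAAAAAAAAAAAAAAAAAAAAAAAAAAAAAAAAAAAAAAAAAAAAAAAAAAAAAAAAAAAAAAAAAAAAAAAAAAAAAAAAAAAAAAAAAAAAAAAAAAAAAAAAAAAAAAAAAAAAAAAAAAAAAAAAAAAAAAAAAAAAAAAAAAAAAAAAAAAAAAAAAAAAAAAAAAAAAAAAAAAAAAAAAAAAAAAAAAAAGAAAAAAAAAAAAAAA/AAAAAAAAAAAAAAD/gAAAAAAAAAAAAAH/gAAAAAAAAAAAAAP/gAAAAAAAAAAAAAP/wAAAAAAAAAAAAAf/wAAAAAAAAAAAAAf/wAAAAAAAAAAAAA//wAAAAAAAAAAAAA//4AAAAAAAAAAAAA//4AAAAAAAAAAAAA//wAAAAAAAAAAAAB//wAAAAAAAAAAAAB//wAAAAAAAAAAAAB//wAAAAAAAAAAAAD//wAAAAAAAAAAAAD//wAAAAAAAAAAAAH//wAAAAAAAAAAAAH//wAAAAAAAAAAAAP//gAAAAAAAAAAAAf//gAAAAAAAAAAAAf//AAAAAAAAAAAAAf/8AAAAAAAAAAAAAf/wAAAAAAAAAAAAAP+AAAAAAAAAAAAAAPgAAAAAAAAAAAAAAAAAAAAAAAAAAAAAAAAAAAAAAAAAAAAAAADAAAAAAAAAAAAAAAPgAAAAAAAAAAAPAAfAAAAAAAAAAAAPAAfAAAAAAAAAAAAfgAfAAAAAAAAAAAAfgAeAAAAAAAAAAAA/wAAAAAAAAAAAAAA/8AAAYAAAAAAAAAA/+AAAYAAAAAAAAAA//AAAAAAAAAwAAAAf/AAAAAAAAD4AAAAP+AAAAAAAAH8AAAAP4AAAAAAAAH8AAAAfgAAAAAAAAP+AAAAfgAAAAAAAAP+AAAAfgAAAAAAAAP+AAAAfgAAAAAAAAP/AAAAfgAAAAAAAAP/AAAAPgAAAAAAAAP/AAAAPAAAAAAAAAH/AAAAAAAAAAAAAAH/AAAAAAAAAAAAAAD/AAAAAAAAAAAAAAD/AAAAAAAAAAAAAAB/AAAAAAAAAAAAAAAYAAAAAAAAAAAAAAAAAAAAAAAAAAAAAAAAAAAAAAAAAAAAAAAAAAAAAAAAAAAAAAAAAAAAAAAAAAAAAAAAAAAAAAAAAAAAAAAAAAAAAAAAAAAAAAAAAAAAAAAAAAAAAAADwMAAAAAAAAAAAAAHwMAAAAAAAAAAAAAP4OAAAAAAAAAAAAAP4GAAAAAAAAA="/>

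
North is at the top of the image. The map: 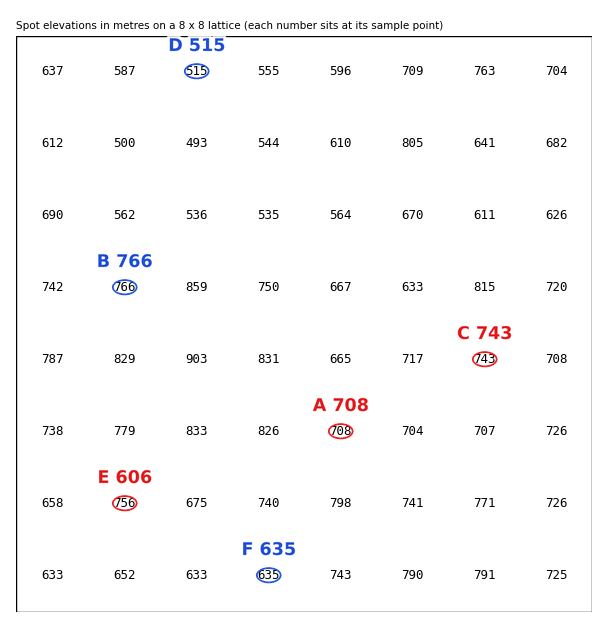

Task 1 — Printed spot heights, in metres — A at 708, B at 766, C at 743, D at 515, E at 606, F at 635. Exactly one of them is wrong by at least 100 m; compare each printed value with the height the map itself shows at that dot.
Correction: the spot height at E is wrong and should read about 756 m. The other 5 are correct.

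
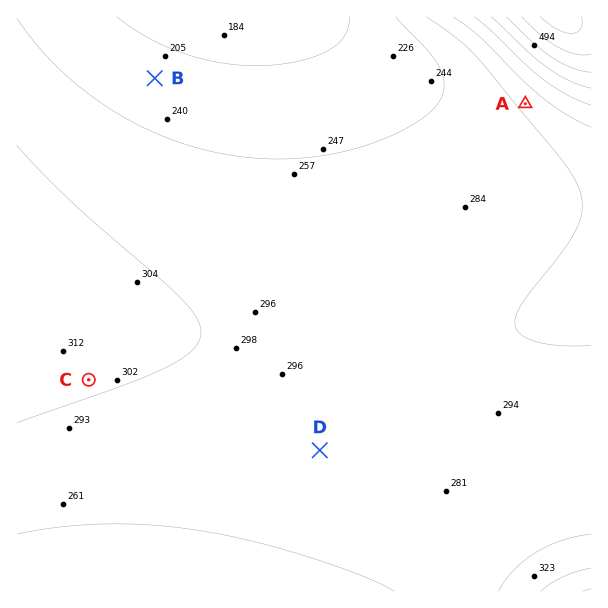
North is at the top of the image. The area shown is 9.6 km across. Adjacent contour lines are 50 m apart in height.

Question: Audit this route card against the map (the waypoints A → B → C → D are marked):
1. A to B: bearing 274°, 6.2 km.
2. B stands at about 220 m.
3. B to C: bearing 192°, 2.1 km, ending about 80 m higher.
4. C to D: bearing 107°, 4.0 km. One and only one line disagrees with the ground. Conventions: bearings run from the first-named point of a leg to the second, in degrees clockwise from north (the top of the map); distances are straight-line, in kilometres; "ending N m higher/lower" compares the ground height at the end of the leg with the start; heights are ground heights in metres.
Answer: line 3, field distance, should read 5.1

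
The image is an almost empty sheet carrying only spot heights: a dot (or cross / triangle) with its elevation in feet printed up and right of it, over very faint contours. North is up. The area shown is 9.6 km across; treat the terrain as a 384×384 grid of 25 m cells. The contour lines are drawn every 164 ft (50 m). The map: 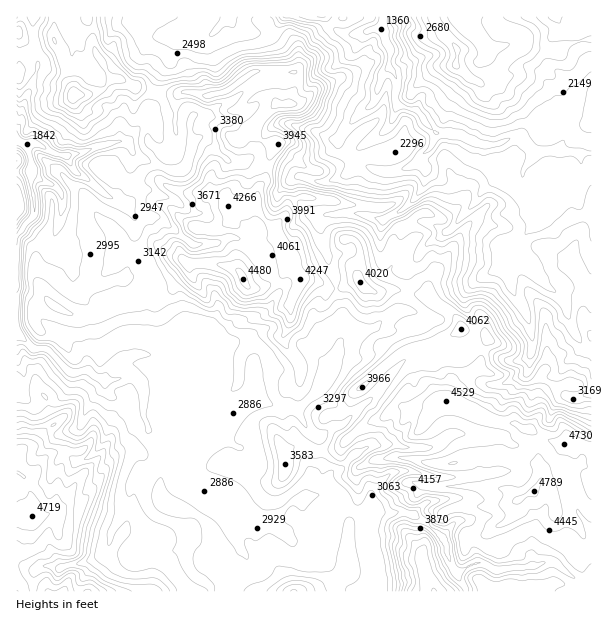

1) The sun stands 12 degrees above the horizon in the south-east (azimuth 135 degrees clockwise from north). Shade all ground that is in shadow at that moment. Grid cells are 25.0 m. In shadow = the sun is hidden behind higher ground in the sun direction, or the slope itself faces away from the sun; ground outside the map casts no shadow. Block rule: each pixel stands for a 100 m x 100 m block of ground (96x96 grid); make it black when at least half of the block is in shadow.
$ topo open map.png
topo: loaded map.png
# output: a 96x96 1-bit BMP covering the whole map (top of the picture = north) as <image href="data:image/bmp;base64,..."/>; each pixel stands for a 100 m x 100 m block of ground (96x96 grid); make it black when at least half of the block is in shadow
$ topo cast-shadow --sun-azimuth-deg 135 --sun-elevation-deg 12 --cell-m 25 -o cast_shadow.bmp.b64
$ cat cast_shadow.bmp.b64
<image width="96" height="96" href="data:image/bmp;base64,Qk2+BAAAAAAAAD4AAAAoAAAAYAAAAGAAAAABAAEAAAAAAIAEAAATCwAAEwsAAAIAAAAAAAAA////AAAAAAAbMDwAAn4AB/AYAAAbu/4AB/+AB/AxwAA/u/4AAf/AD/B5/wA/+f4AAf/gD/D//4Af8HgAAf+AH+D//8AAAAAAA/gAP+HMAwAAAAAAA+AAP+HAAAAAAAAAA4AAf/HAAAAAAAAABgAA//PAAAAAAAAAAAAA//vgAAAAAMAAAAAB///+AAAAAEAAAAAD//z/gAAAAAAAAAAD//x/wAAAAAAAAAAH//4AAIAAAAAAAAAH/x/gAAAEAAAAAAAP/5/x4AAGAAAAAAAP/MAA+AAGgAAAAAAP/gAAPAAGwAAAAGAOL////gAC4AAAAHAHD//D/gAA8AAAAPAHh/AAPgAweAAAAPgD4AcAAAAYfAAAAfAB/v/ABAAMBgAAAfAB///+AAAH9gAAAeA8////gADj+wAAAeB+f4P/AGHx+QAAAeR/P8AAAHP4+QAAAeR/gOAAAff+eAAAAez/4XAALf//OAAAA+z/+bAB////mAQAB/n//NAB////yIQAB4H+/2AD////wAQAAAH+f3gf///zwQQAAAD/P/+f/+Dg4+AAAAB/3/+P/wDg4+AAAAA/7/8GfnTg8AAAAAQ/9/+APj7hgIAAAAA/+//w/zrwAAAAAAB////4fxz4AAAAAAB//+Q4DwD4AAAAAAB//4AADwDgAAAAAAB///gABwLAAAAAADA///4ADwLAAAAAAHgP//+ADwTAAAAAAHgD///MDwTAAAAAABgAD//cHwzAAAAAAGAAA//8HxzAAAAAMDAAAAF8HxzgAAAAADwAAAD8PhzwAAAAABwAAAD+PDDwAAAAMB4AADD/OADgAAAAOAYCADD/eADgAAAAGAAHAHgfcADgAAAAAAAHAHgAYADgAAAAGAAPADgAAADgAAH/+AAPADgAAADgAAH/+AAfhBsAAADgAAP/8AAcDB+AAADyAA//+AA8DA+ADzDzAA/4AAI/DgPAD/j7gB/4AAI/zgPgB/z5gB/9wCB//4DgAPx9gD//wDB//8BwAHQ9wH//ADh/B/A4ACA9wP/84DhgHfgcAAA9wf/+7TwB//xOAAA/wf/Obz////6PAAB/g8c/5x////+GAAB+cA///4////8AAAJ8YB///8/P//4AAAJ+4B///4IH//4ABAI/+D///wBz/n4ABgA//j//+AAR8B4CA7D//7v/wAAA8B4PwwD8//n/4AACPg/f4ADyAf//4DADHw/4cACAAB3P+HwDjw+AAADAAA3B/DgDx5wAAADgAADD/wAB45gAAADgAABD/4AA+8AAAADwAAAH88AAe8AAAAB/AAAAPOAAOxAAAAB/gAAADmwAHZgAAAB/wAD/52yAHcAAAAA/2AH/8EDADcAAAAA/whn//ABgD+AAAAA/wD///gAcB/AAAAA/AD////4PB/8HAAB+AD////8Hx/+DgAB+AB////6Bx/+BwAD8GB////7A5/+B4AD8GR////9I58QAAAA8GZ////8B//AAAAA8Ab////+Af/gAAAC8AB/////AD/AAAAD8AB/////4D/gAACA="/>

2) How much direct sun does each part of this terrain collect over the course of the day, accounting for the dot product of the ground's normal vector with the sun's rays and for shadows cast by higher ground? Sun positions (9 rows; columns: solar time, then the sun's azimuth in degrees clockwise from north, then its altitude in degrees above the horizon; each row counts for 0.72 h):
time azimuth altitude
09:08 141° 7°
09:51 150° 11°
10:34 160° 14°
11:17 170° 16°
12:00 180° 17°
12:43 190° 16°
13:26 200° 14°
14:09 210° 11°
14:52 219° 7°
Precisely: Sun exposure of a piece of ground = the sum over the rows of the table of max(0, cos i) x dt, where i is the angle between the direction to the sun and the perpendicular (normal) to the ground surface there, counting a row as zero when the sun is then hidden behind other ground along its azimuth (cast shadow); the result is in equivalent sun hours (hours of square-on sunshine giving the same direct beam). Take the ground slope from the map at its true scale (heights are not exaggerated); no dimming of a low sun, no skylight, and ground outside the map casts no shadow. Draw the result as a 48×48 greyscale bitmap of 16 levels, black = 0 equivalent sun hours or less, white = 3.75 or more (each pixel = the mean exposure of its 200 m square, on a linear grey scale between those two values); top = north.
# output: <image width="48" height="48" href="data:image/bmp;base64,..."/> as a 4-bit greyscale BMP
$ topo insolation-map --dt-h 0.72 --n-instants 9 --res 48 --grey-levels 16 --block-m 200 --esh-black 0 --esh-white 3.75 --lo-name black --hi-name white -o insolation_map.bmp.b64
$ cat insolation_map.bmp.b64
<image width="48" height="48" href="data:image/bmp;base64,Qk32BAAAAAAAAHYAAAAoAAAAMAAAADAAAAABAAQAAAAAAIAEAAATCwAAEwsAABAAAAAAAAAAAAAAABEREQAiIiIAMzMzAERERABVVVUAZmZmAHd3dwCIiIgAmZmZAKqqqgC7u7sAzMzMAN3d3QDu7u4A////ADMQMAAAABNEZUIRASNXdmVFUQVyIiNWRzEAEAAAABNXZUMyAAA3dmiHMQEQAAARiYljQQAAATRWZkVCAANFVWiGMignmENJl5uutzEzRFVVZVVDETRUVXcyQjnqeKvJeKqZaHRGVVVVVVRDRlREVWVAAkZ6qZmod6q4aJckQzVlVVRFZlVUVUMAK0A0nbm6dkVWaJhDRXdlRVZ3VVVCVUIAR9uXebt3WEMjVZdTRVQ1VWeKhVRGlpm9URNFVpp0aFMiNllkRFRFV3ic6XiLuIzs3LqGQSZkaHZBBVeGVFVniIdGy4iJzJEQAkQyESNFZCFSEEOHdVRlZlRGaKnGXv6qu7uZmHQ2dVQlVhQ3ZUVVREVoSLm6IBMgAAJVQjNrmBIQAEFDI0VEVWZ2IxE5pBFpUhAAFodkUgAlABAkRnZlVVZiETkga7p4qHebynMBAAACUAEkRmdmZUMQAWaDE4h1e8yVIQAAAAAAEQAUREV3h2QjVhAYcRQ0RnQQAAAAABEAABA0REMzNXZnmVEVuCEgEhAAAAAAARIAAAERVVVERGZlV2QhFlISEAAAAAAAExEAE1dXZVVVZWZlZ1VCAFUQAAFCAAAAARABZ3h0RVVVZld4tTZTIQRUEBESAAAAAQJ4Z3aId2ZVVletpWZUMyAkaHVacQAREkyXmYiIiIdmaLmFvXZVMhEAAXpSAAAREnZ7u7uqmYiJrKvdy4l3mVMxESAREAAxElaYMTaaqaq/6//ZqaupzchnqBAAAAEREkRBEjM0d5z/rv/4Osq93suoUAAAABABI1USMzQzNXz56rZJd8lZkxISMgAAABAkRGMjRWd2V63O/nI1lDE3MgIhJjAAAQJWVFQzRVVmeMpVQgJGZCIzJBNBImQyIjVUQ1NFZlV2eTEAAAJWUzJoUxNFAEZDM0VCRCFDVmZTMQA2ZFdWISI1IgM1QAVndiABJTAjRnYiIBVjOod0QBEAAAEhNhKGRDIREoFDNlITZ4MCaJlQNDMQFFEFYiA3VERCEkFiVSA2VRJpdDRABIZRERIAAAICM0RTJCISggaGZ5UzMRBBAAAAAAAAABEQAzRVRAFJEIhURAABAAAUAAAAAAAAASACRUVVU3NhBWRCETIBAAAoUgAAAAAAASEkRkJDQxIAEQEiiEQiBIdryUAAACMxASEAEzMiRURs/oQlZFUySplzZTAAMQEzEAA2MVmoiI/93rqaRGRGYRdgAldBFTAxBFmr3JZWZ5z//duaZWVURDFrrvt1EFABWLzO65ZmVced/arKmHnPxEdIu9p3URE3iKv9vah3VcU0VozeyFi2jIMxATmpgxJbeKy6uKqIdbdDAAWkIAAAAFlURRFZeBInzO1kaqiohkU1EUUAAAAAAAJDNFEBOGREi9QCZVh7qEWYM2IAAAAAAAAAACQgAUJnM1dTScrKiZemRDAgAAAAAAAAAAAAARWb3FI2ZGcji1NSRTIBIiEAAAAAAAATECRUhhFYh0RSIxEkV2QiIzIhAAAAAAA4qUd4gyNVMQEUZg=="/>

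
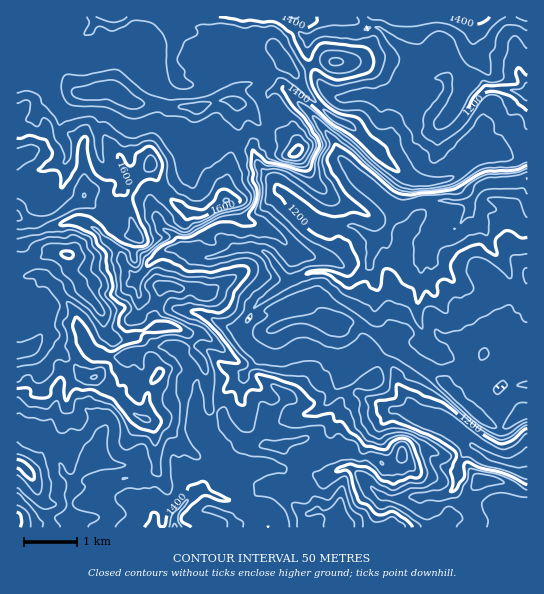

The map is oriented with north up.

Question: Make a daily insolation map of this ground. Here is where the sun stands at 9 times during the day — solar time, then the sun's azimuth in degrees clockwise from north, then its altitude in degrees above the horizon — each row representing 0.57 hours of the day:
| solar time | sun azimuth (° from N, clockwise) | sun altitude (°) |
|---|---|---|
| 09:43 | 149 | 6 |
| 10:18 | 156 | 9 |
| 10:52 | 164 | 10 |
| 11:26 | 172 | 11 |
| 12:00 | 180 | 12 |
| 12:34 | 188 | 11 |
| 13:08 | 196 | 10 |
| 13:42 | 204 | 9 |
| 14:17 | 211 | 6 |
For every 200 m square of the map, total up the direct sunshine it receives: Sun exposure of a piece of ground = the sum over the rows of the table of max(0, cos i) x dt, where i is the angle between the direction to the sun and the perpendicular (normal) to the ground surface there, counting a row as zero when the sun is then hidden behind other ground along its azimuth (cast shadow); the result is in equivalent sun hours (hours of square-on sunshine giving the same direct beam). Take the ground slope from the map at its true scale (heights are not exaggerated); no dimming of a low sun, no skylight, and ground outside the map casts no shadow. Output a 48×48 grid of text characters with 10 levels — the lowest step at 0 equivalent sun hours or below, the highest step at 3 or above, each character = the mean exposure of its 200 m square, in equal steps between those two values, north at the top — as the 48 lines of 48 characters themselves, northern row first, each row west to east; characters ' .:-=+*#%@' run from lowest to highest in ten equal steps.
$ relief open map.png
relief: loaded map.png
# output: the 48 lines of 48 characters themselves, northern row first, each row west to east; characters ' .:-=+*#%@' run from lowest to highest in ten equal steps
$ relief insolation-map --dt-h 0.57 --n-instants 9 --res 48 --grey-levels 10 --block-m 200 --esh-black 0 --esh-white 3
--:::::-==:  :+.         =+---::-++=++*##**++*#*
:--:::::...::..:::::.     :-.     :*++++++++=++*
:----:.:::::::..::::::::.          :+=----==---=
:--:.......:::::::::::--:        ...:=----=-----
::-:..    .::::::::::::-=: .===-----:--:--==::-=
..::.      :::.........:*#-:+%%%%*=--:-==--+=-:+
  .:.                .-+-+*. :++++=-:...::-===+=
  ..-=+**=.           ..  --    .:::.:-=::=     
 :  :=++**+===:-:-++==..:  -:      ..:=:.-. :.  
:       .:==-:=+*#==+=-.:.  ==      ::- :- ...  
   .         .::=---===:.   .%@=   . ::=-  ::.::
   .:...      .::::::-=-:.   -@@=  .:.    .:.::.
 .:. ::.:     .::....--=. :=*+*@%-...    .:::::.
=*+-....::........  .:=#@@@*=::+@%=.... ..:=++=*
=-.  ..  :.:+=:...  ...#@@@#: .:*@@+.    :#@@@@@
:..:.    .-+*-       ..:-+#*.  .:+@@#=-=#@@*::. 
..::...::.:=--        ::.:+#+:  .:+@@@@@@%=     
 :.  -+-:..:-+=   .+#*+  .:=*+-.  :=+: ..:-:-:..
.   .:=-.:..:=+=-=@@@*.    :=*++-..: .:--:.:..:.
*-.    --..  :#*@@%*+=:.    .:--++= .-::-.  :...
.       ==-:..=@%+-=+**+:       .=:::-=:        
      .  +%@#+.      .-*+-     .:...:::.     .  
 .-+=-:.:--=-          .+==-:...:. .::.:.    :. 
=**+==-:..-+          ..:*#+++=-:...:...:::.  :.
:.:+*-.  ...        :+=-.:    ..  .....  ---:.:-
:. .=-.::.  --=-: .=*++=.         .. . .  :::..-
::: -%+.    .::=+**====              .  .....:.:
:::-:+#+.::      -++=-.......           ......::
:::---+*+-        .-=:   .:::...  .   .  .....::
......=+-   =#%=..    .:=++++++==.....::.....:::
..-=-..+*+*#+++#*+-   -==---=+*+-=-::::--:..::::
-=+=:   -#+-   :: ==      ..:-=-:-==:. :-:::::-:
##===.     .:  .=-.++:      .:::..:*+:   :-----:
++===-..:  ..:==-+: ::.     ..:.  .==*=  .-==-:-
#+++-+%%=:..:=-:----. .:        -+=:-=++:.:--:::
+=+=-*##+.. :-::--- .. .-:     .::.  :=*#: .... 
+**+=-+#%*.  ..:--: ..: :==:  .       :=#%. ..  
+**=+=:=+**:. :-:--....:::              :#@-  .*
:---=+=---+#*+=-:---..::.                :#@*-#@
  .-===-::=#*++:.:-=-     .:.             .-%@@*
  .:-:---=++====..:-===+=-==:...      .      :--
  .:--:::==----==-:-=++**+::-+##=: :-..==.      
+..:--:.    :::--=:::::..::-=: :+**+*=..:..     
#+:.:-:::-==++:-==-.-:   :-.   . -##%%+-. .--.  
:+-:::..-+++=+---.-=::-+: .       .==++=. -***+:
 -=.:::...:-===-    .:=++-                :---==
  =*+=++-:..--+..--..::--=:::..         ..:.:::-
::.:.::.:====-=**=--.:-=---=---.:      :----::::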